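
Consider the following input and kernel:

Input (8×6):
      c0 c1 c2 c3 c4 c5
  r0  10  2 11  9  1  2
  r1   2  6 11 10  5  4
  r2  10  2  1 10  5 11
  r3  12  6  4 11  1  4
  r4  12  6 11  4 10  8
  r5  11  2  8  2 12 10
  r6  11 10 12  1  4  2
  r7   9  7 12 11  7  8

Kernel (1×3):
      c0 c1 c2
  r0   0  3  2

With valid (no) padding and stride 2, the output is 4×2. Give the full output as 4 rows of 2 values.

28 29
8 40
40 32
54 11

Output[0,0]: The receptive field on the input at this output position is [10 2 11]. Elementwise product with the kernel and sum: 2·3 + 11·2.
Output[0,1]: The receptive field on the input at this output position is [11 9 1]. Elementwise product with the kernel and sum: 9·3 + 1·2.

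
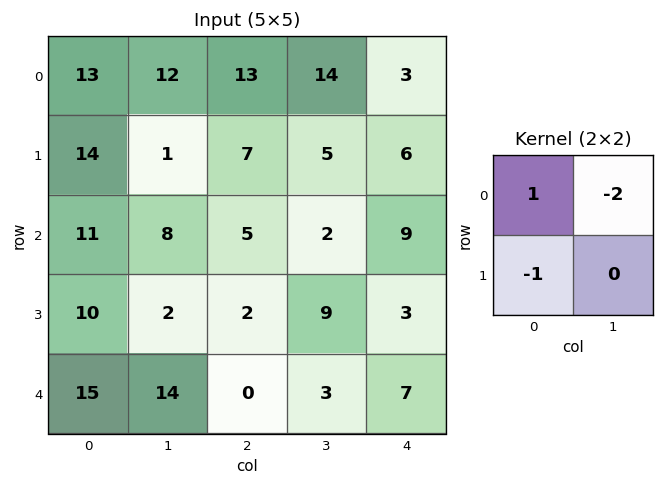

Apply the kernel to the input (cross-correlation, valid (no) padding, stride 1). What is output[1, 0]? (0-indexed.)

1

The receptive field on the input at this output position is [14 1 / 11 8]. Elementwise product with the kernel and sum: 14·1 + 1·-2 + 11·-1.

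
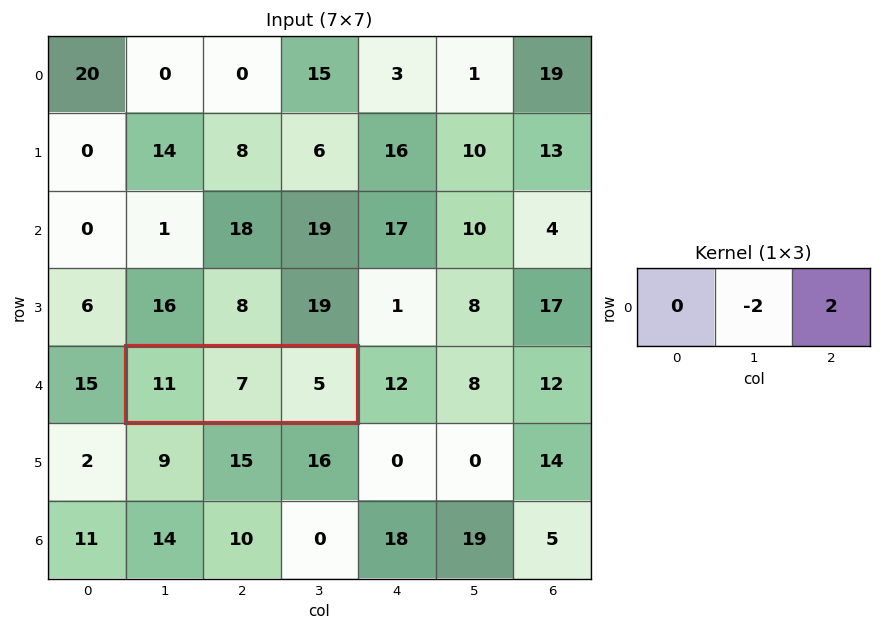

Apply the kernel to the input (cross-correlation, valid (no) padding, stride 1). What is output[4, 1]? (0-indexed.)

The receptive field on the input at this output position is [11 7 5]. Elementwise product with the kernel and sum: 7·-2 + 5·2.

-4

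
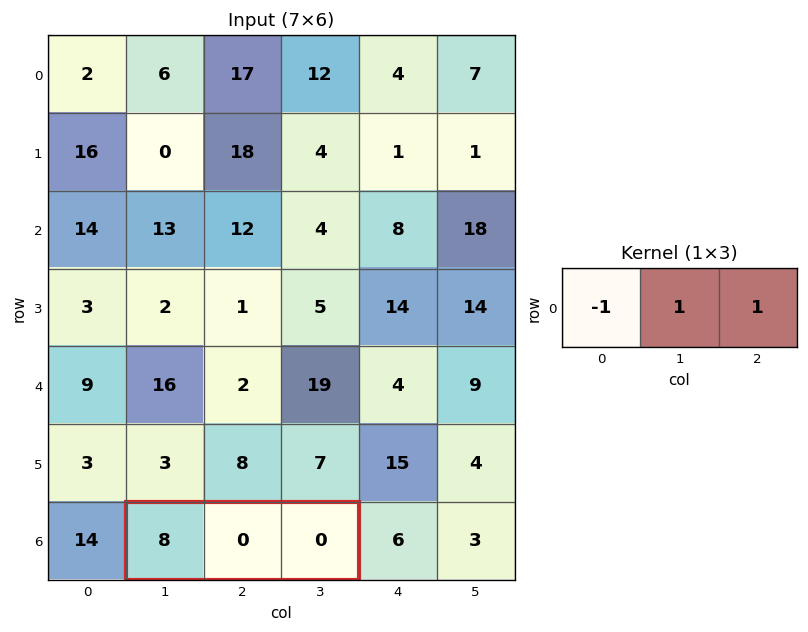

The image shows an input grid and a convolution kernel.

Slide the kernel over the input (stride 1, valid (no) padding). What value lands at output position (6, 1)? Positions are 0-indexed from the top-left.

-8

The receptive field on the input at this output position is [8 0 0]. Elementwise product with the kernel and sum: 8·-1 + 0·1 + 0·1.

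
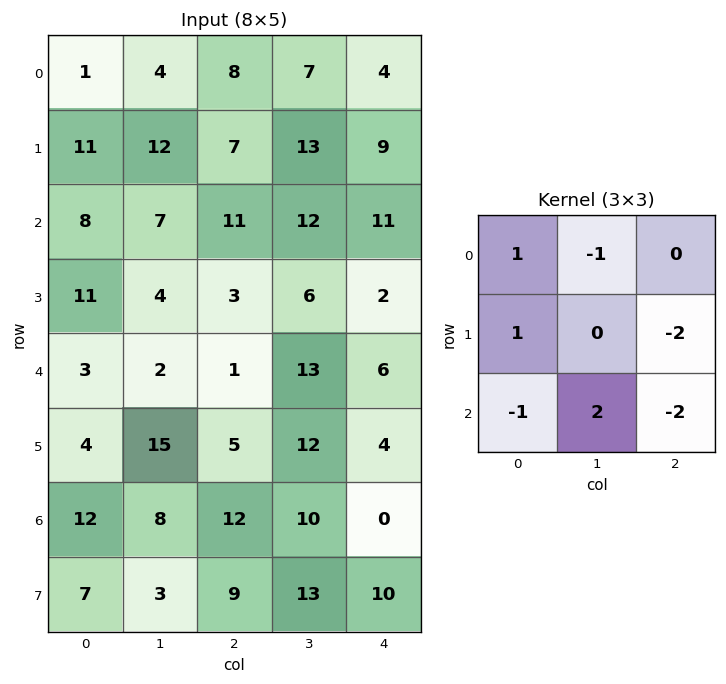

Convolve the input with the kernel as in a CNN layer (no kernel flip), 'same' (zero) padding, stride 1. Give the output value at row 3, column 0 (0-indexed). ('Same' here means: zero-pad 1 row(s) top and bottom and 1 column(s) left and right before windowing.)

The receptive field on the zero-padded input at this output position is [0 8 7 / 0 11 4 / 0 3 2]. Elementwise product with the kernel and sum: 0·1 + 8·-1 + 0·1 + 4·-2 + 0·-1 + 3·2 + 2·-2.

-14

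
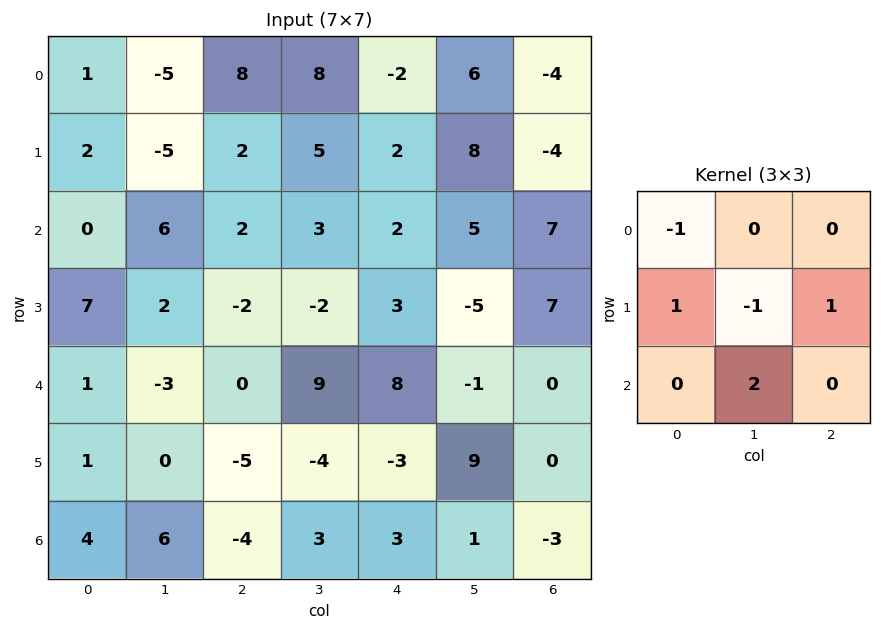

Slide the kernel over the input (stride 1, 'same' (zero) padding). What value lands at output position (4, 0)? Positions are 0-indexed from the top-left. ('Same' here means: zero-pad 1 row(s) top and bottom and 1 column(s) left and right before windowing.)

-2

The receptive field on the zero-padded input at this output position is [0 7 2 / 0 1 -3 / 0 1 0]. Elementwise product with the kernel and sum: 0·-1 + 0·1 + 1·-1 + -3·1 + 1·2.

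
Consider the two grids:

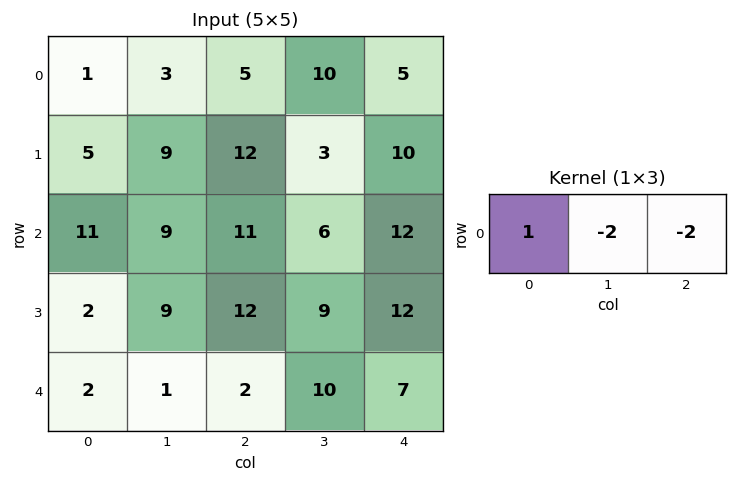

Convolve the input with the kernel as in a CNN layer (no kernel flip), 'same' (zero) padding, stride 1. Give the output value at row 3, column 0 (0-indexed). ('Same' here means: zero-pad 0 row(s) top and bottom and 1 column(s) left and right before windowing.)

The receptive field on the zero-padded input at this output position is [0 2 9]. Elementwise product with the kernel and sum: 0·1 + 2·-2 + 9·-2.

-22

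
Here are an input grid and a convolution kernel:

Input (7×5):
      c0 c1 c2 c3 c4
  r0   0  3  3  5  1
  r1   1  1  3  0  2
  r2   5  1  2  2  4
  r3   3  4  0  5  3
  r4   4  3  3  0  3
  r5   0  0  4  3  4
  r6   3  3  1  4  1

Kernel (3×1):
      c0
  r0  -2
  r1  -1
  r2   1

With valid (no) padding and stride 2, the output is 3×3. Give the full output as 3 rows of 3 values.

Output[0,0]: The receptive field on the input at this output position is [0 / 1 / 5]. Elementwise product with the kernel and sum: 0·-2 + 1·-1 + 5·1.

4 -7 0
-9 -1 -8
-5 -9 -9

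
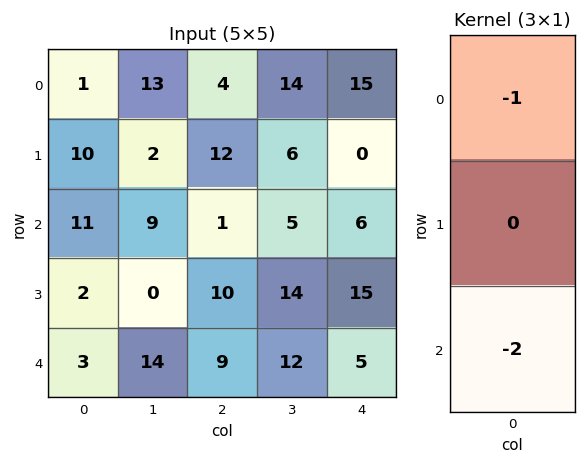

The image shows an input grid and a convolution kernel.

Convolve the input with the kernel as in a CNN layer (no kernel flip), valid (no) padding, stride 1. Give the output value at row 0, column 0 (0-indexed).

The receptive field on the input at this output position is [1 / 10 / 11]. Elementwise product with the kernel and sum: 1·-1 + 11·-2.

-23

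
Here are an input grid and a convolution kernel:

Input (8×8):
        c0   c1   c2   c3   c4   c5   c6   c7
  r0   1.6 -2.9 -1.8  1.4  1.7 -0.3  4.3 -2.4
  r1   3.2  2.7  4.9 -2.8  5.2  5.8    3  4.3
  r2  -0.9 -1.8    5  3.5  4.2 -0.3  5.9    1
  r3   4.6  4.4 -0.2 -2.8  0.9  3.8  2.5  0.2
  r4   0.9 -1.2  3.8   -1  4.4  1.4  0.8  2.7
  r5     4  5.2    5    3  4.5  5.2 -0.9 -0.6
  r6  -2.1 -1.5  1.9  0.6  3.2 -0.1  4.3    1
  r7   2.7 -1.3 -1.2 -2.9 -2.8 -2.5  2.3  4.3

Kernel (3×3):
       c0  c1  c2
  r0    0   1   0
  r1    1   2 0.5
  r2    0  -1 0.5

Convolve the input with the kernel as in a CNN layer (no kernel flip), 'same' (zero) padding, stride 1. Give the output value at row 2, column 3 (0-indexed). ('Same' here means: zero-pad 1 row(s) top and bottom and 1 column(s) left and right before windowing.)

14.55

The receptive field on the zero-padded input at this output position is [4.9 -2.8 5.2 / 5 3.5 4.2 / -0.2 -2.8 0.9]. Elementwise product with the kernel and sum: -2.8·1 + 5·1 + 3.5·2 + 4.2·0.5 + -2.8·-1 + 0.9·0.5.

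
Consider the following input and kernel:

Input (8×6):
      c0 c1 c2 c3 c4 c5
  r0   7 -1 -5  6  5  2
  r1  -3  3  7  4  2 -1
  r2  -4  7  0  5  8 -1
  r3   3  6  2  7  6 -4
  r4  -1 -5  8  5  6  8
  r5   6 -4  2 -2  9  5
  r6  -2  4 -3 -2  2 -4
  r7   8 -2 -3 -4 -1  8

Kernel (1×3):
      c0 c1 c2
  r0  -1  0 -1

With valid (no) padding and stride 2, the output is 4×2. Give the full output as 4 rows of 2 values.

Output[0,0]: The receptive field on the input at this output position is [7 -1 -5]. Elementwise product with the kernel and sum: 7·-1 + -5·-1.
Output[0,1]: The receptive field on the input at this output position is [-5 6 5]. Elementwise product with the kernel and sum: -5·-1 + 5·-1.

-2 0
4 -8
-7 -14
5 1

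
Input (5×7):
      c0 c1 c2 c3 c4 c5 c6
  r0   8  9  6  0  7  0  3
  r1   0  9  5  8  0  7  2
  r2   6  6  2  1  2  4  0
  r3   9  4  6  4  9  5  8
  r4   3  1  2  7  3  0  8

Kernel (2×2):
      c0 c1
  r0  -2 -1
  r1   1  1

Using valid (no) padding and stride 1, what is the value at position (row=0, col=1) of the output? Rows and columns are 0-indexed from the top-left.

-10

The receptive field on the input at this output position is [9 6 / 9 5]. Elementwise product with the kernel and sum: 9·-2 + 6·-1 + 9·1 + 5·1.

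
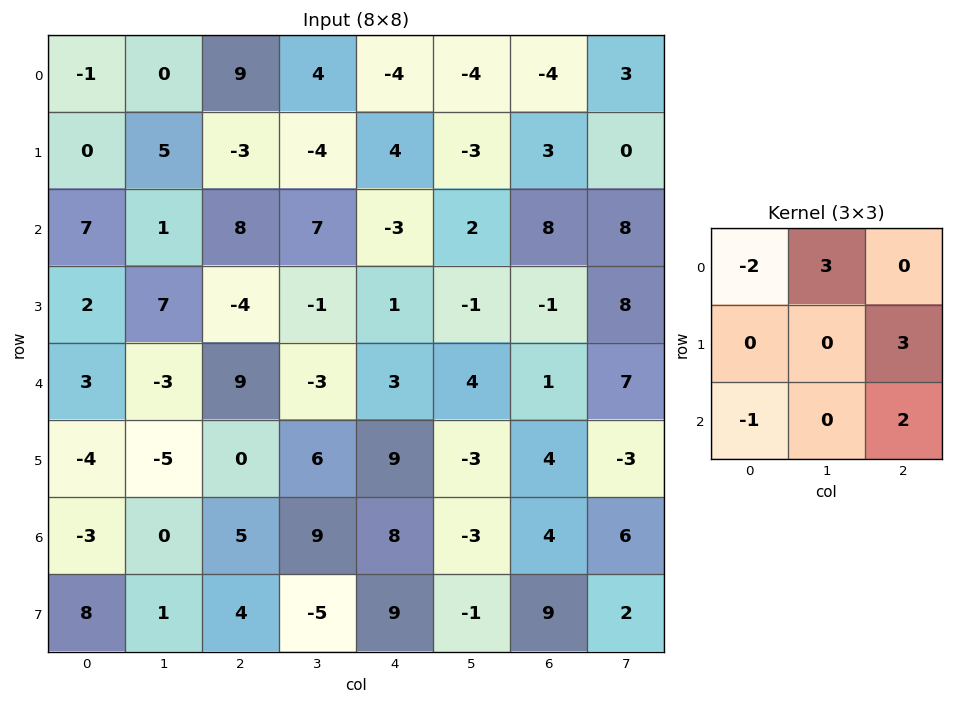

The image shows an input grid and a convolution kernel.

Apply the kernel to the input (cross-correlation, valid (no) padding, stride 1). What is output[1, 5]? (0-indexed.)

56

The receptive field on the input at this output position is [-3 3 0 / 2 8 8 / -1 -1 8]. Elementwise product with the kernel and sum: -3·-2 + 3·3 + 8·3 + -1·-1 + 8·2.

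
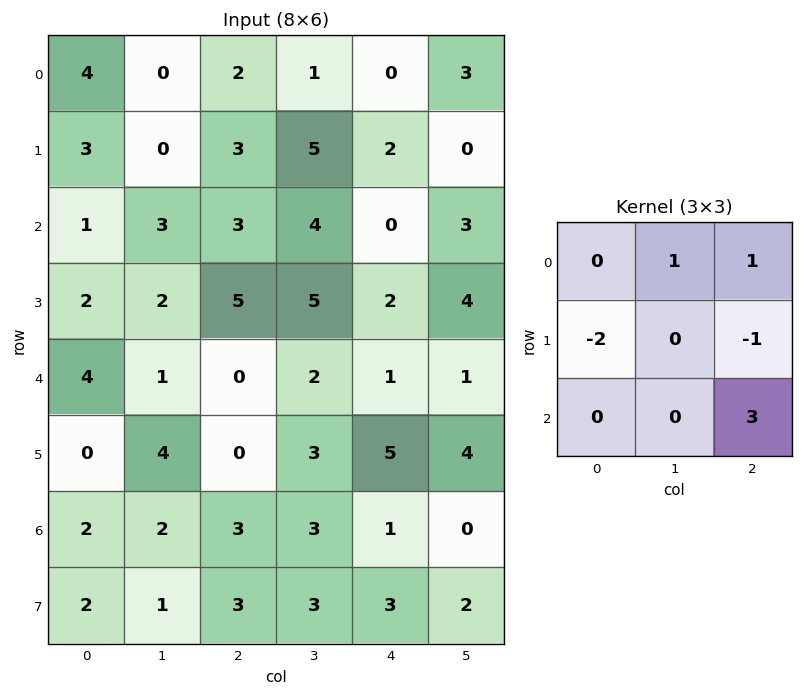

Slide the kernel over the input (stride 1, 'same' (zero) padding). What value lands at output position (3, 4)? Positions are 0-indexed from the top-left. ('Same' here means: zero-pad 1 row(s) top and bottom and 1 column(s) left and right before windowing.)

-8

The receptive field on the zero-padded input at this output position is [4 0 3 / 5 2 4 / 2 1 1]. Elementwise product with the kernel and sum: 0·1 + 3·1 + 5·-2 + 4·-1 + 1·3.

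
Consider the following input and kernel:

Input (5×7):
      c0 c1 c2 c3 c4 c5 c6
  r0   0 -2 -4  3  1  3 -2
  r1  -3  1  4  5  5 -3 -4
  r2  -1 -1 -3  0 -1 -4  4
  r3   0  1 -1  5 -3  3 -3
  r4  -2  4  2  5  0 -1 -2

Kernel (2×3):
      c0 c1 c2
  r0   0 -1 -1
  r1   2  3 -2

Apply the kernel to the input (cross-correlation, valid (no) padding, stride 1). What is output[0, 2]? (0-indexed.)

9

The receptive field on the input at this output position is [-4 3 1 / 4 5 5]. Elementwise product with the kernel and sum: 3·-1 + 1·-1 + 4·2 + 5·3 + 5·-2.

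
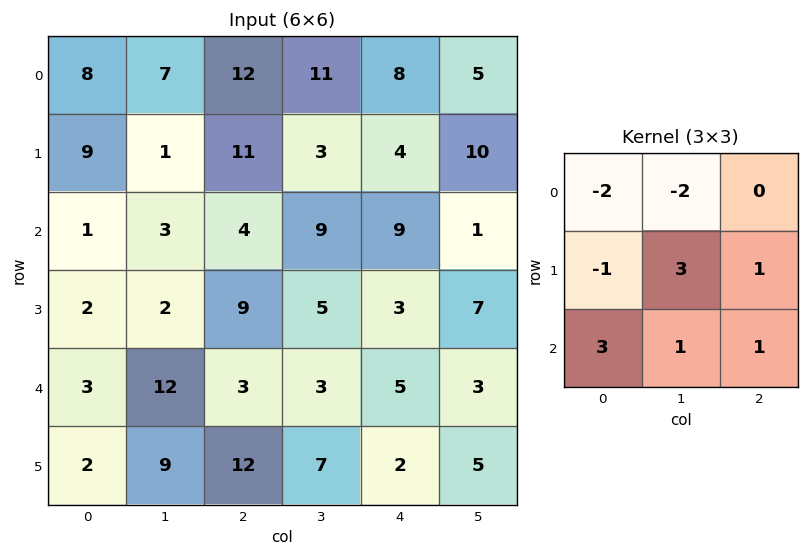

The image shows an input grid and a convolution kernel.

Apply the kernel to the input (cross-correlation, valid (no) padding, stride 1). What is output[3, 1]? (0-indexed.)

24

The receptive field on the input at this output position is [2 9 5 / 12 3 3 / 9 12 7]. Elementwise product with the kernel and sum: 2·-2 + 9·-2 + 12·-1 + 3·3 + 3·1 + 9·3 + 12·1 + 7·1.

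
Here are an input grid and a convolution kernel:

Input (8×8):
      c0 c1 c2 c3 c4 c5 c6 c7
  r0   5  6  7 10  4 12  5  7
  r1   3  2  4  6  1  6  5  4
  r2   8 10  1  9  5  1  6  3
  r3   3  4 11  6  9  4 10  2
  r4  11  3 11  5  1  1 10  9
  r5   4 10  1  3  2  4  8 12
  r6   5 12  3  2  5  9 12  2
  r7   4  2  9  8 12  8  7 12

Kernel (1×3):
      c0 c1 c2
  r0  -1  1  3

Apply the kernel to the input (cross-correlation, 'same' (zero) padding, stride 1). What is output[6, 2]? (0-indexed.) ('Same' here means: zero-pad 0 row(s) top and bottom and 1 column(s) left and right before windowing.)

-3

The receptive field on the zero-padded input at this output position is [12 3 2]. Elementwise product with the kernel and sum: 12·-1 + 3·1 + 2·3.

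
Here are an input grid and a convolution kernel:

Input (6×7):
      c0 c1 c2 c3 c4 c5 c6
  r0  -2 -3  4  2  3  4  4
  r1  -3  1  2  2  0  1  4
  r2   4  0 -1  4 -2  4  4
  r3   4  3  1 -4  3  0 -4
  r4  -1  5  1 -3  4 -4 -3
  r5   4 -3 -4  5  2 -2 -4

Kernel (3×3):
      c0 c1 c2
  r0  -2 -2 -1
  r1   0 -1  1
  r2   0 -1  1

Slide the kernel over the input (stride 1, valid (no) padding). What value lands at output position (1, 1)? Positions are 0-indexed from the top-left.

The receptive field on the input at this output position is [1 2 2 / 0 -1 4 / 3 1 -4]. Elementwise product with the kernel and sum: 1·-2 + 2·-2 + 2·-1 + -1·-1 + 4·1 + 1·-1 + -4·1.

-8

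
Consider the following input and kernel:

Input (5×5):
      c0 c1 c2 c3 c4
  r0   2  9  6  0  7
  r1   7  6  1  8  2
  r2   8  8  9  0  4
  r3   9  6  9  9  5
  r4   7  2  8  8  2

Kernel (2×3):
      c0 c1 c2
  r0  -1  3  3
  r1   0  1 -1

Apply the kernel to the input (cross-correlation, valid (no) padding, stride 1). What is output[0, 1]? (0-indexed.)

The receptive field on the input at this output position is [9 6 0 / 6 1 8]. Elementwise product with the kernel and sum: 9·-1 + 6·3 + 0·3 + 1·1 + 8·-1.

2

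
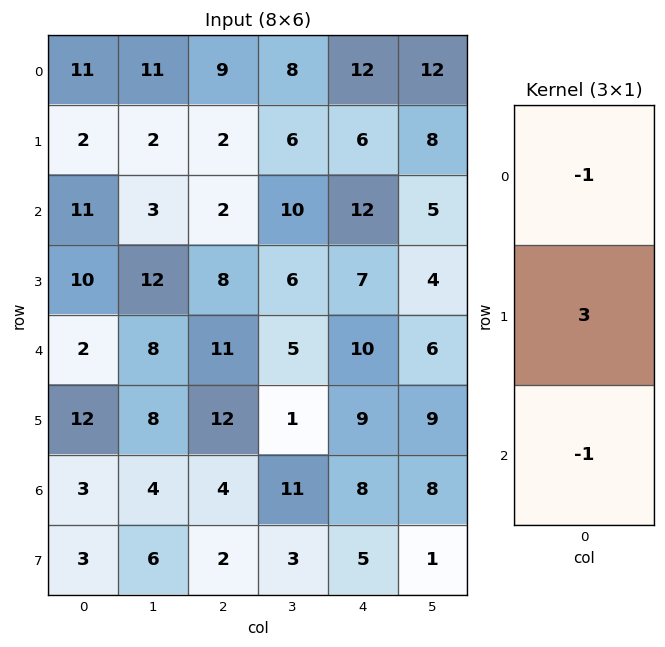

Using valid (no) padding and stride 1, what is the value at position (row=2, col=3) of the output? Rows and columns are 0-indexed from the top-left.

3

The receptive field on the input at this output position is [10 / 6 / 5]. Elementwise product with the kernel and sum: 10·-1 + 6·3 + 5·-1.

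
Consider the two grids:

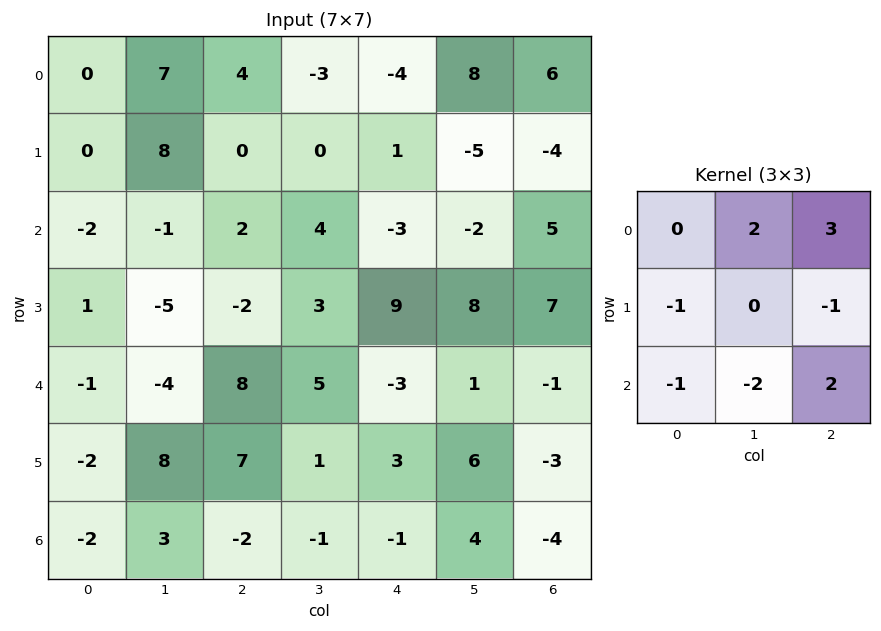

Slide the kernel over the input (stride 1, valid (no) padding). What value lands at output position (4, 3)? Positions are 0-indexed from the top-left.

1

The receptive field on the input at this output position is [5 -3 1 / 1 3 6 / -1 -1 4]. Elementwise product with the kernel and sum: -3·2 + 1·3 + 1·-1 + 6·-1 + -1·-1 + -1·-2 + 4·2.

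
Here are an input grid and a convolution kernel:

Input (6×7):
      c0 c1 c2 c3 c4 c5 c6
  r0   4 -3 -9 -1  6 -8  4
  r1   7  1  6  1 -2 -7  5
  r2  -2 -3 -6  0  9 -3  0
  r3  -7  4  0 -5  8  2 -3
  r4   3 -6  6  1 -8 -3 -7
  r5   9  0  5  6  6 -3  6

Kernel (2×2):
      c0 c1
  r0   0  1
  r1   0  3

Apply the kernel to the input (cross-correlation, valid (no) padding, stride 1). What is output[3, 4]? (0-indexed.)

-7

The receptive field on the input at this output position is [8 2 / -8 -3]. Elementwise product with the kernel and sum: 2·1 + -3·3.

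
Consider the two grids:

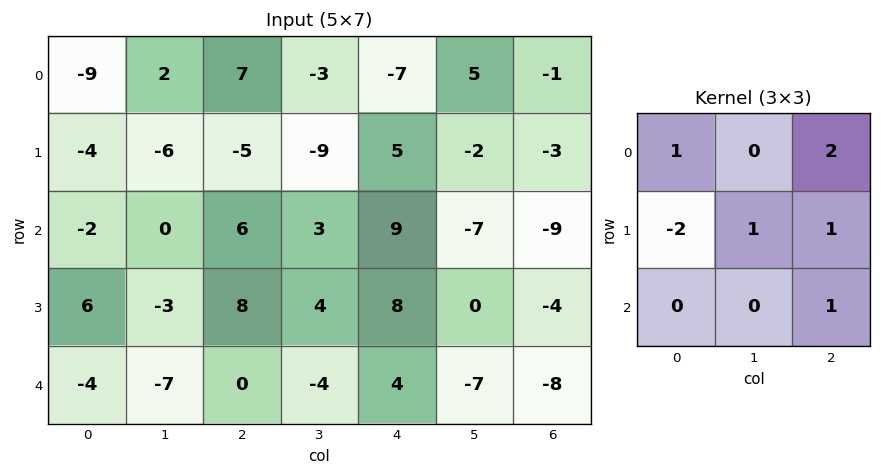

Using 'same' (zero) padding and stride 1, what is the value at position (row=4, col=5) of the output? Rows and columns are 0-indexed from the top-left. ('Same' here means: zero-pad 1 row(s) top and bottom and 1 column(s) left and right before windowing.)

-23

The receptive field on the zero-padded input at this output position is [8 0 -4 / 4 -7 -8 / 0 0 0]. Elementwise product with the kernel and sum: 8·1 + -4·2 + 4·-2 + -7·1 + -8·1 + 0·1.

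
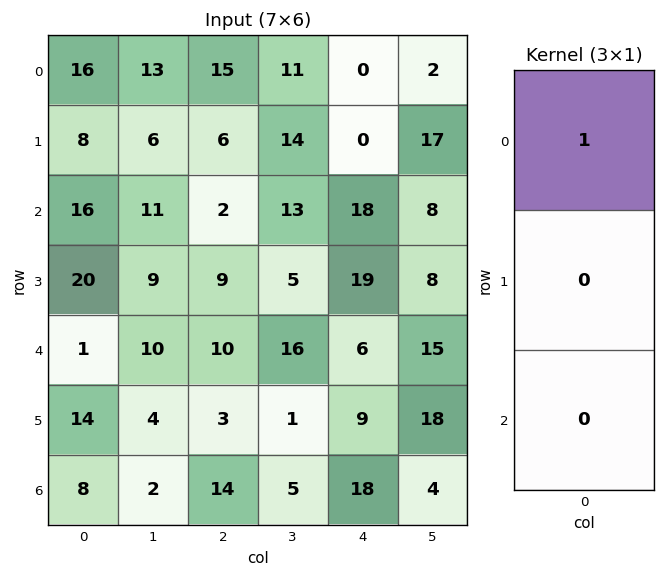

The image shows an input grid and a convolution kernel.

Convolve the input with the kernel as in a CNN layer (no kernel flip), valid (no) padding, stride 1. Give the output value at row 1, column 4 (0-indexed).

0

The receptive field on the input at this output position is [0 / 18 / 19]. Elementwise product with the kernel and sum: 0·1.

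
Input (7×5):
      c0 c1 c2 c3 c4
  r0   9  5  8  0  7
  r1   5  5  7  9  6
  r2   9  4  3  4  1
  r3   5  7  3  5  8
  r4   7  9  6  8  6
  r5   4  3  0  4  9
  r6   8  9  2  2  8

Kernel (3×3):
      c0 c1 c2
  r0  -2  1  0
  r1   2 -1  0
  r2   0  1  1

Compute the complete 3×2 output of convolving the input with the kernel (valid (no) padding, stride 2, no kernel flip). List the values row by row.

-1 -6
4 13
11 2

Output[0,0]: The receptive field on the input at this output position is [9 5 8 / 5 5 7 / 9 4 3]. Elementwise product with the kernel and sum: 9·-2 + 5·1 + 5·2 + 5·-1 + 4·1 + 3·1.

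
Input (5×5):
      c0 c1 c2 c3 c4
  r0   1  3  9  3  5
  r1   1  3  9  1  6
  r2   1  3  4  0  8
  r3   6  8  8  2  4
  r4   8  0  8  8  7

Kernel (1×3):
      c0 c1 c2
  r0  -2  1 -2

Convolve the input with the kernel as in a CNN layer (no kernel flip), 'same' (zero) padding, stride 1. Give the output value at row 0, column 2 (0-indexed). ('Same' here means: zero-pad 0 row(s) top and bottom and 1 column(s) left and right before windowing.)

-3

The receptive field on the zero-padded input at this output position is [3 9 3]. Elementwise product with the kernel and sum: 3·-2 + 9·1 + 3·-2.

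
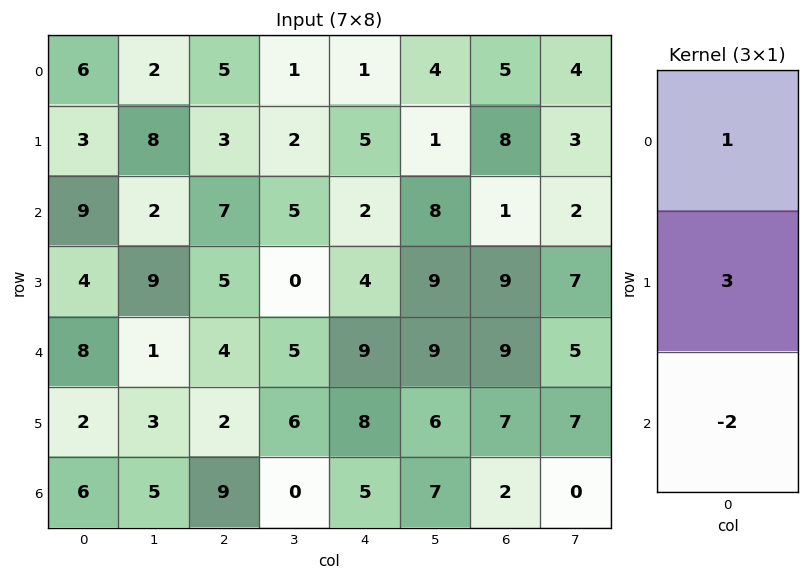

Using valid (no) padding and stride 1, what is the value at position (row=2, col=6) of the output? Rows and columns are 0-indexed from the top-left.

The receptive field on the input at this output position is [1 / 9 / 9]. Elementwise product with the kernel and sum: 1·1 + 9·3 + 9·-2.

10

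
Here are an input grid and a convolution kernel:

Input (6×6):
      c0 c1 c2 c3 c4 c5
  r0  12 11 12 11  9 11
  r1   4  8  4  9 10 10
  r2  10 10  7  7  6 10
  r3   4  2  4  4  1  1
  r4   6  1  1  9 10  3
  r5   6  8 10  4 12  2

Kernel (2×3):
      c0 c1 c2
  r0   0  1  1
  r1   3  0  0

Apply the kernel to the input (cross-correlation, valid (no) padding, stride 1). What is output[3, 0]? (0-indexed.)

24

The receptive field on the input at this output position is [4 2 4 / 6 1 1]. Elementwise product with the kernel and sum: 2·1 + 4·1 + 6·3.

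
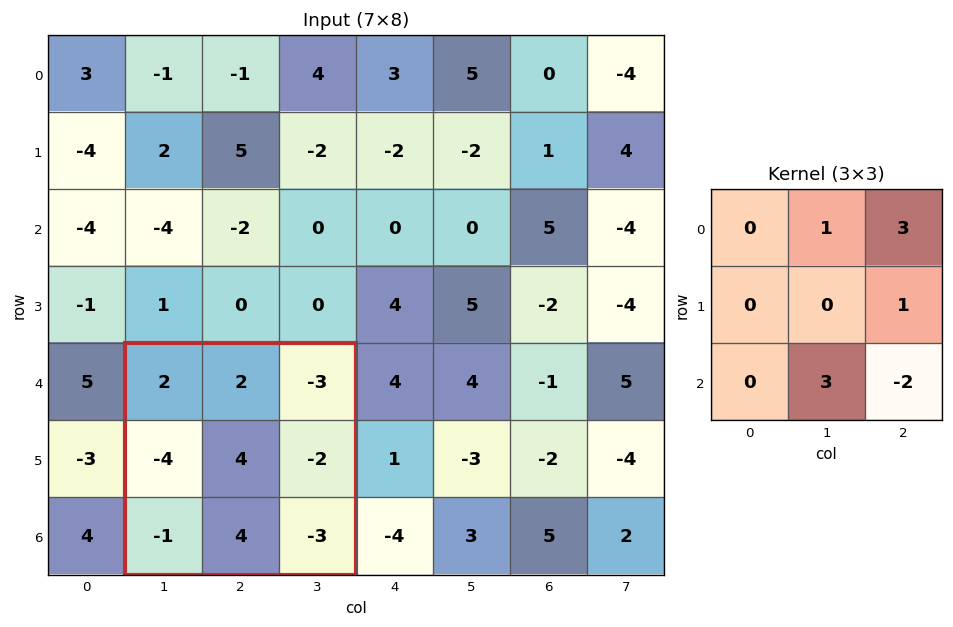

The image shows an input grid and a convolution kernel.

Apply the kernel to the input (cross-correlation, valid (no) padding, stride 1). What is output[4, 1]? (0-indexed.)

The receptive field on the input at this output position is [2 2 -3 / -4 4 -2 / -1 4 -3]. Elementwise product with the kernel and sum: 2·1 + -3·3 + -2·1 + 4·3 + -3·-2.

9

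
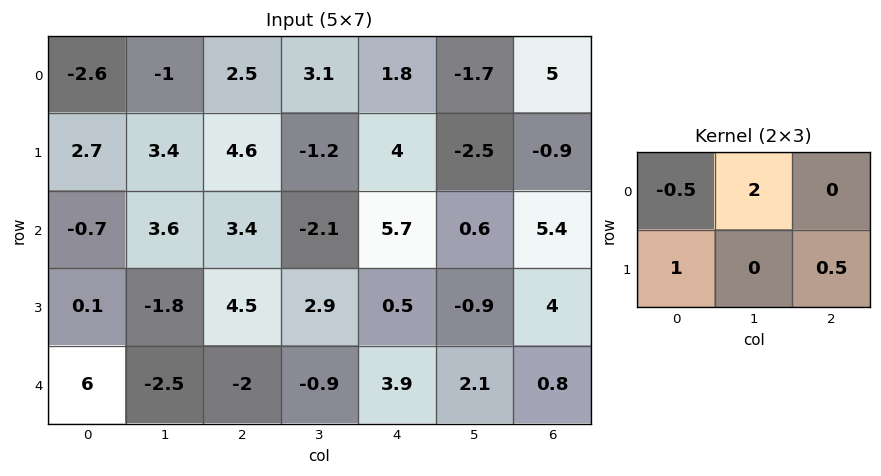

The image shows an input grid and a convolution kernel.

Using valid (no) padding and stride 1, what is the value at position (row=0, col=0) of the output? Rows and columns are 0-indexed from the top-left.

The receptive field on the input at this output position is [-2.6 -1 2.5 / 2.7 3.4 4.6]. Elementwise product with the kernel and sum: -2.6·-0.5 + -1·2 + 2.7·1 + 4.6·0.5.

4.3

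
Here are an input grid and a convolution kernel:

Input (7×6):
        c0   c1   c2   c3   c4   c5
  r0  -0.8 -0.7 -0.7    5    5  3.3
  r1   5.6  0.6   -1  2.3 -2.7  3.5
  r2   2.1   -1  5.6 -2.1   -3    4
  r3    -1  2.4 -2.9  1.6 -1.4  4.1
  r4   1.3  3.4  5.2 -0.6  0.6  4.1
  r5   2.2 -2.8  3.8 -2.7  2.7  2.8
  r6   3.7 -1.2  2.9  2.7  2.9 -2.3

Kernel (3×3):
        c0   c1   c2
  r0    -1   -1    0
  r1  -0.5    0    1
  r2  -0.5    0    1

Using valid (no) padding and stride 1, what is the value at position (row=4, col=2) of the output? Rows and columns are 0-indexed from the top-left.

The receptive field on the input at this output position is [5.2 -0.6 0.6 / 3.8 -2.7 2.7 / 2.9 2.7 2.9]. Elementwise product with the kernel and sum: 5.2·-1 + -0.6·-1 + 3.8·-0.5 + 2.7·1 + 2.9·-0.5 + 2.9·1.

-2.35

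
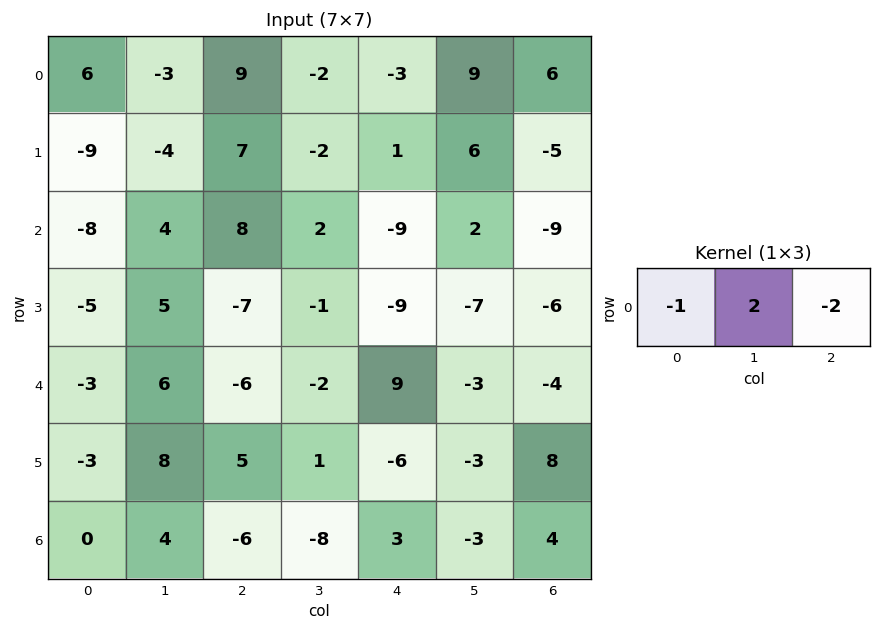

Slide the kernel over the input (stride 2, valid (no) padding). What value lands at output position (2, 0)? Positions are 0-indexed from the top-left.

27

The receptive field on the input at this output position is [-3 6 -6]. Elementwise product with the kernel and sum: -3·-1 + 6·2 + -6·-2.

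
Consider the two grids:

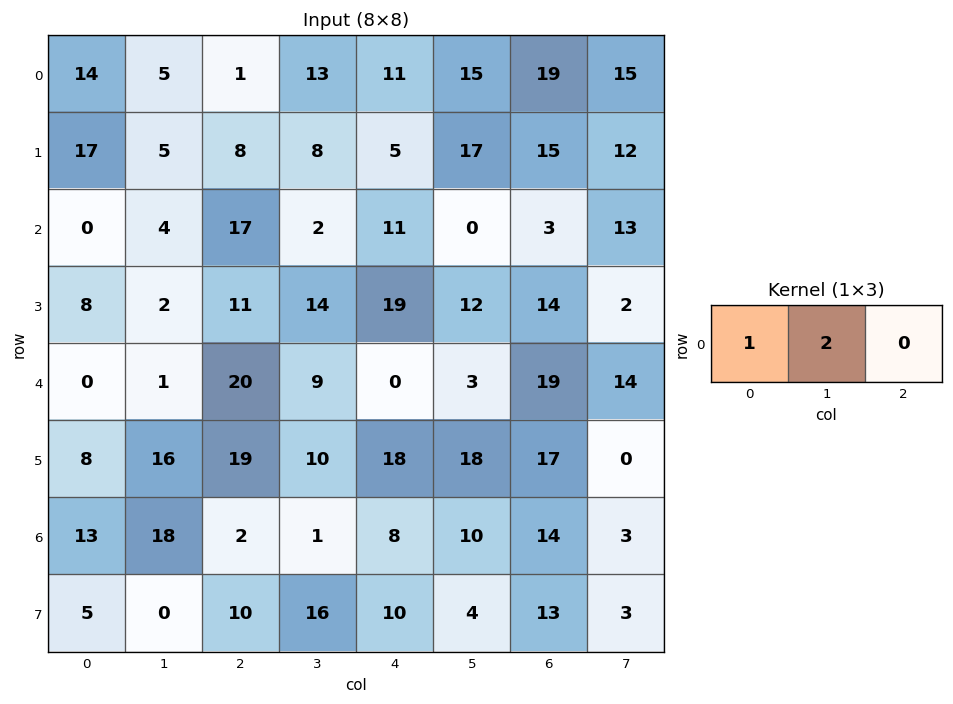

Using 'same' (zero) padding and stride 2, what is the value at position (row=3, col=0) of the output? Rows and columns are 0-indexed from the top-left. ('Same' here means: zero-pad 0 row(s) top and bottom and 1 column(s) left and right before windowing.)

26

The receptive field on the zero-padded input at this output position is [0 13 18]. Elementwise product with the kernel and sum: 0·1 + 13·2.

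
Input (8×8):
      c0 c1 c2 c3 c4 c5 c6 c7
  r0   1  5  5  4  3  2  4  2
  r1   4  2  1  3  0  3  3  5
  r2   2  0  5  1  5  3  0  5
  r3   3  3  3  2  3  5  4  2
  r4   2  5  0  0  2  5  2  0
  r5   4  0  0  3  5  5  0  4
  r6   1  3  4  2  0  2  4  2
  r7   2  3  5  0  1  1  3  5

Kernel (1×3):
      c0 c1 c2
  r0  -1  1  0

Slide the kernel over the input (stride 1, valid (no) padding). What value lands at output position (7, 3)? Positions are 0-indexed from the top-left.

1

The receptive field on the input at this output position is [0 1 1]. Elementwise product with the kernel and sum: 0·-1 + 1·1.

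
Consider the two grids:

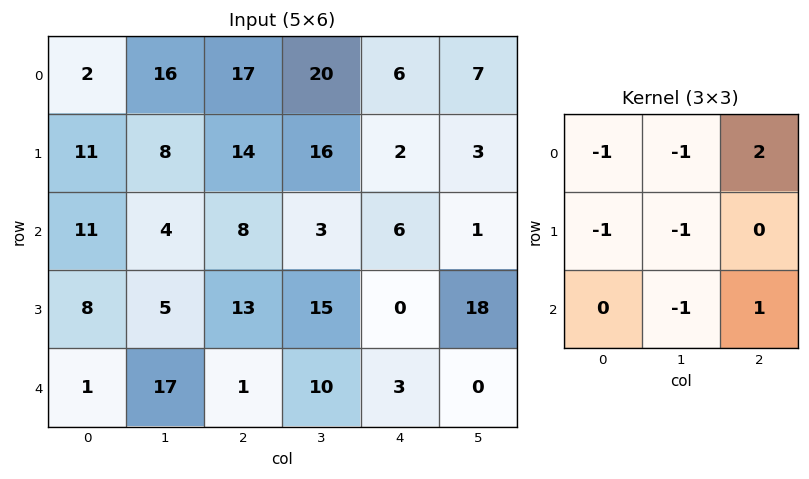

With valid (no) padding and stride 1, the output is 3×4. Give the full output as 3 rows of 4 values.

1 -20 -52 -35
2 0 -52 -3
-28 -15 -34 -25

Output[0,0]: The receptive field on the input at this output position is [2 16 17 / 11 8 14 / 11 4 8]. Elementwise product with the kernel and sum: 2·-1 + 16·-1 + 17·2 + 11·-1 + 8·-1 + 4·-1 + 8·1.
Output[0,1]: The receptive field on the input at this output position is [16 17 20 / 8 14 16 / 4 8 3]. Elementwise product with the kernel and sum: 16·-1 + 17·-1 + 20·2 + 8·-1 + 14·-1 + 8·-1 + 3·1.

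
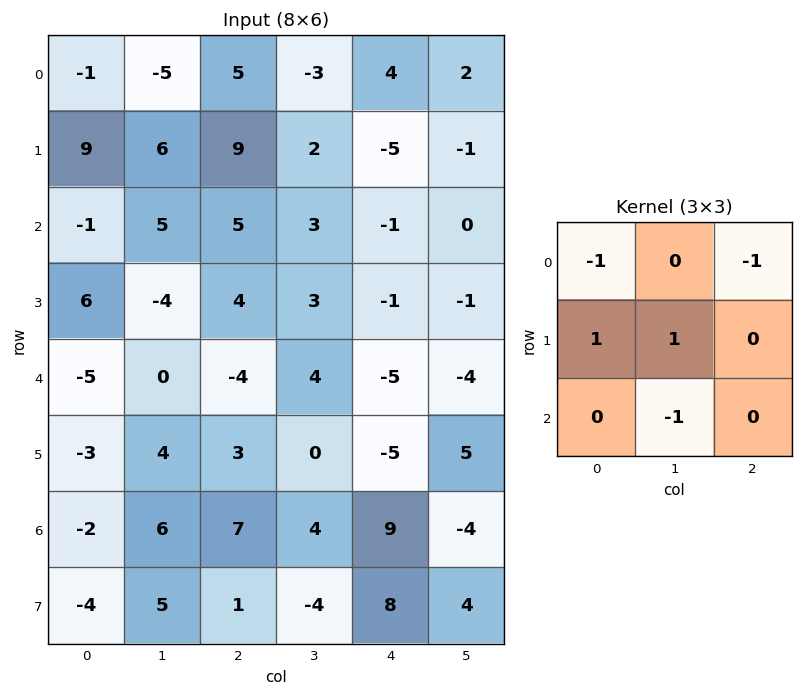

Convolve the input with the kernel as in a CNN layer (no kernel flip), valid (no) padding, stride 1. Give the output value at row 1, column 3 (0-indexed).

2

The receptive field on the input at this output position is [2 -5 -1 / 3 -1 0 / 3 -1 -1]. Elementwise product with the kernel and sum: 2·-1 + -1·-1 + 3·1 + -1·1 + -1·-1.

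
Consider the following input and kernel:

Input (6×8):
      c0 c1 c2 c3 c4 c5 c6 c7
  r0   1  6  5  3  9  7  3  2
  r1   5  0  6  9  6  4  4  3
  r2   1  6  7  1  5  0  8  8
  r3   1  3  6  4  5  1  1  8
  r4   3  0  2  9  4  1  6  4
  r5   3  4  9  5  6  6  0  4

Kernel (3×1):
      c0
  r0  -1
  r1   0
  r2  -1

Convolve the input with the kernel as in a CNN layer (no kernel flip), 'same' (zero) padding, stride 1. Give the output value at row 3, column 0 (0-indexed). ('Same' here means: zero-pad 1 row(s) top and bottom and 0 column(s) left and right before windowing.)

The receptive field on the zero-padded input at this output position is [1 / 1 / 3]. Elementwise product with the kernel and sum: 1·-1 + 3·-1.

-4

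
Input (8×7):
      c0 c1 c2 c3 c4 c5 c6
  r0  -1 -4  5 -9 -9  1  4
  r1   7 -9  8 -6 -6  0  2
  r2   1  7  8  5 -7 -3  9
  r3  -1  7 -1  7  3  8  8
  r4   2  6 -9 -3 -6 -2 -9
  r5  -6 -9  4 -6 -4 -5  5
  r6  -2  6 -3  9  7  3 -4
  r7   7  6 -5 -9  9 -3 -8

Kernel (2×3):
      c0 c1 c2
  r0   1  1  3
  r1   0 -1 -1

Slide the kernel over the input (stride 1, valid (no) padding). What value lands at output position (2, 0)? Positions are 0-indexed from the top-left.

26

The receptive field on the input at this output position is [1 7 8 / -1 7 -1]. Elementwise product with the kernel and sum: 1·1 + 7·1 + 8·3 + 7·-1 + -1·-1.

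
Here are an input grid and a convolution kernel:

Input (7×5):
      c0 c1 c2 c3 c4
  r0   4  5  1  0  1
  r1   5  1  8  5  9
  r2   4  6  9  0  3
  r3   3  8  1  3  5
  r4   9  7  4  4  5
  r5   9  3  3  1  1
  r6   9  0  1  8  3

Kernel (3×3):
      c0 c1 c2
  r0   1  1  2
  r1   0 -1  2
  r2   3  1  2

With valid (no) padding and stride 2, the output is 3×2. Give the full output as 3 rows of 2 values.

62 49
64 48
56 36

Output[0,0]: The receptive field on the input at this output position is [4 5 1 / 5 1 8 / 4 6 9]. Elementwise product with the kernel and sum: 4·1 + 5·1 + 1·2 + 1·-1 + 8·2 + 4·3 + 6·1 + 9·2.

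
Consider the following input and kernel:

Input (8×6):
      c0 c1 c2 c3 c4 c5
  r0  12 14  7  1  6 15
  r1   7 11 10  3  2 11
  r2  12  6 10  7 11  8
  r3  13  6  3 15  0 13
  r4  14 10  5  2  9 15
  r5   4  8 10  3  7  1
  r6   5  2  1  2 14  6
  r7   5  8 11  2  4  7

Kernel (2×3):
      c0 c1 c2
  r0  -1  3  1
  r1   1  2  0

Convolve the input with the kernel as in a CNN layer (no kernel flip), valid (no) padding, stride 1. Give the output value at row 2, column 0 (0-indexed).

41

The receptive field on the input at this output position is [12 6 10 / 13 6 3]. Elementwise product with the kernel and sum: 12·-1 + 6·3 + 10·1 + 13·1 + 6·2.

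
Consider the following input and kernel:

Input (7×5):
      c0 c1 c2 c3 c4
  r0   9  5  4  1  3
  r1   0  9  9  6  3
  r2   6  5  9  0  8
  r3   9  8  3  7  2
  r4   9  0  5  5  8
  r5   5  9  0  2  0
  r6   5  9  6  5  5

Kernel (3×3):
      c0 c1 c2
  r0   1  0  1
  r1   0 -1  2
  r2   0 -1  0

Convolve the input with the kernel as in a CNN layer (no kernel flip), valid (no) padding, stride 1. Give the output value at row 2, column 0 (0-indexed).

13

The receptive field on the input at this output position is [6 5 9 / 9 8 3 / 9 0 5]. Elementwise product with the kernel and sum: 6·1 + 9·1 + 8·-1 + 3·2 + 0·-1.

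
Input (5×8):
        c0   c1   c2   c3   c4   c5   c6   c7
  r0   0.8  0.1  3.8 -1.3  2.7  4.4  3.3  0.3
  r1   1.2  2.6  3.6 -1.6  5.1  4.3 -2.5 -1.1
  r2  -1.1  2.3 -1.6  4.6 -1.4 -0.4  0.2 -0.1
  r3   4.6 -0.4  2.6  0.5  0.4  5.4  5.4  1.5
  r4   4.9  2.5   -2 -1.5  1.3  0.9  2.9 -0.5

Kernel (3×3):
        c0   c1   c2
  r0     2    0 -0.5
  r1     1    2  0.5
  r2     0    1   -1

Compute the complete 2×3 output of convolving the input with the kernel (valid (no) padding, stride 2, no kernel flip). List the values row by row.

Output[0,0]: The receptive field on the input at this output position is [0.8 0.1 3.8 / 1.2 2.6 3.6 / -1.1 2.3 -1.6]. Elementwise product with the kernel and sum: 0.8·2 + 3.8·-0.5 + 1.2·1 + 2.6·2 + 3.6·0.5 + 2.3·1 + -1.6·-1.
Output[0,1]: The receptive field on the input at this output position is [3.8 -1.3 2.7 / 3.6 -1.6 5.1 / -1.6 4.6 -1.4]. Elementwise product with the kernel and sum: 3.8·2 + 2.7·-0.5 + 3.6·1 + -1.6·2 + 5.1·0.5 + 4.6·1 + -1.4·-1.

11.8 15.2 15.6
8.2 -1.5 9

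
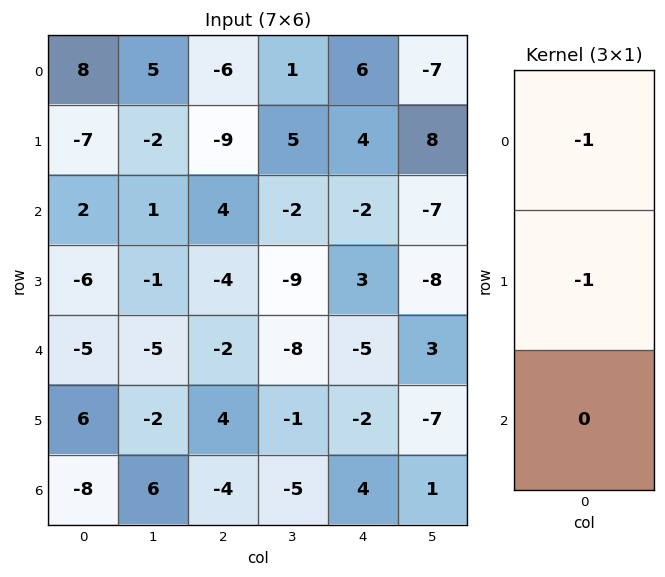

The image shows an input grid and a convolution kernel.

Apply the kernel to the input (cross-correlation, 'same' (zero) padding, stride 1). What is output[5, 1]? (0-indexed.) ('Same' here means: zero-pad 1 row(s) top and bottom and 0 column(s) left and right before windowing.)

7

The receptive field on the zero-padded input at this output position is [-5 / -2 / 6]. Elementwise product with the kernel and sum: -5·-1 + -2·-1.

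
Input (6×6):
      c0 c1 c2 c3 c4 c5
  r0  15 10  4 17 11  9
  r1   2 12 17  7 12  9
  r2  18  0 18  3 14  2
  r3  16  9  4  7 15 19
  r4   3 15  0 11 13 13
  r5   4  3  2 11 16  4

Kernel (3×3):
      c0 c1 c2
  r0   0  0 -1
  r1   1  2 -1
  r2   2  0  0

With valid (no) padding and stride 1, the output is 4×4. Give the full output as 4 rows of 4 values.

Output[0,0]: The receptive field on the input at this output position is [15 10 4 / 2 12 17 / 18 0 18]. Elementwise product with the kernel and sum: 4·-1 + 2·1 + 12·2 + 17·-1 + 18·2.
Output[0,1]: The receptive field on the input at this output position is [10 4 17 / 12 17 7 / 0 18 3]. Elementwise product with the kernel and sum: 17·-1 + 12·1 + 17·2 + 7·-1 + 0·2.

41 22 44 19
15 44 6 34
18 37 -11 38
37 3 -2 27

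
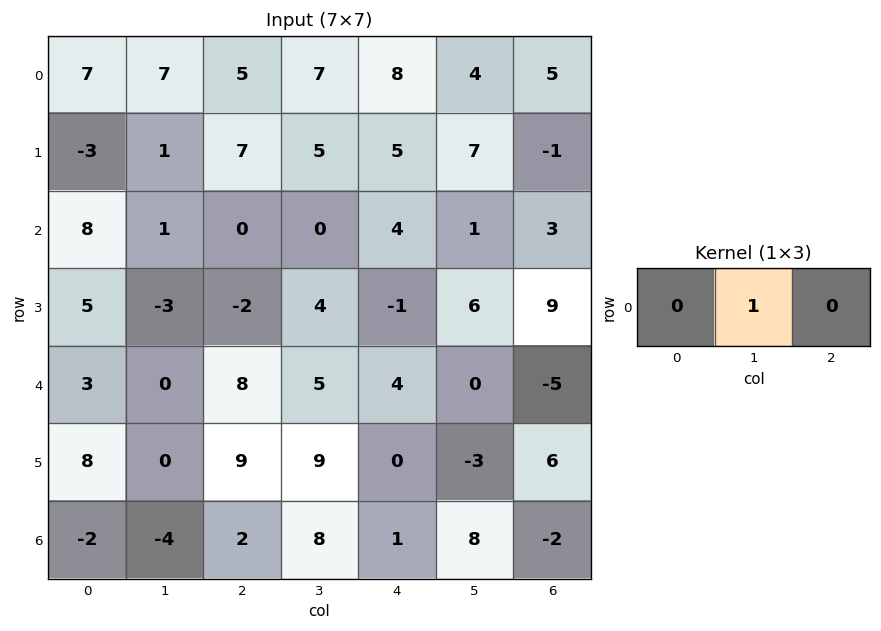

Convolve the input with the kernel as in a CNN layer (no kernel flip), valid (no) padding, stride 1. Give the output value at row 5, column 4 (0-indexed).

-3

The receptive field on the input at this output position is [0 -3 6]. Elementwise product with the kernel and sum: -3·1.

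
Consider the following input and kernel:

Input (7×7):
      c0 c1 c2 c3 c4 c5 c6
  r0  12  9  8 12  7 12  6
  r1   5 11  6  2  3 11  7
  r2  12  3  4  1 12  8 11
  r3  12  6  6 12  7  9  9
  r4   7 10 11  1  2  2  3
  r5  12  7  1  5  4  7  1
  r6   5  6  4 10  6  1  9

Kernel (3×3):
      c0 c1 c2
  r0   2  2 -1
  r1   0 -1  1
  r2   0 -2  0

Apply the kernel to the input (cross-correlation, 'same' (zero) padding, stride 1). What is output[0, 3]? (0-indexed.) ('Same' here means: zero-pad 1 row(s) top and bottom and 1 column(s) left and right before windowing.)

The receptive field on the zero-padded input at this output position is [0 0 0 / 8 12 7 / 6 2 3]. Elementwise product with the kernel and sum: 0·2 + 0·2 + 0·-1 + 12·-1 + 7·1 + 2·-2.

-9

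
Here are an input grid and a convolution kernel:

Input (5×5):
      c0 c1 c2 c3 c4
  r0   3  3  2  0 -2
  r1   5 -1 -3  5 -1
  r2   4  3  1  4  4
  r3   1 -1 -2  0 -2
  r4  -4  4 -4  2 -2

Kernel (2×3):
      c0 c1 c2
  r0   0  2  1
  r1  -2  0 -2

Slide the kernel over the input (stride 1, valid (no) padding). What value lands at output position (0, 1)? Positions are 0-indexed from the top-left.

-4

The receptive field on the input at this output position is [3 2 0 / -1 -3 5]. Elementwise product with the kernel and sum: 2·2 + 0·1 + -1·-2 + 5·-2.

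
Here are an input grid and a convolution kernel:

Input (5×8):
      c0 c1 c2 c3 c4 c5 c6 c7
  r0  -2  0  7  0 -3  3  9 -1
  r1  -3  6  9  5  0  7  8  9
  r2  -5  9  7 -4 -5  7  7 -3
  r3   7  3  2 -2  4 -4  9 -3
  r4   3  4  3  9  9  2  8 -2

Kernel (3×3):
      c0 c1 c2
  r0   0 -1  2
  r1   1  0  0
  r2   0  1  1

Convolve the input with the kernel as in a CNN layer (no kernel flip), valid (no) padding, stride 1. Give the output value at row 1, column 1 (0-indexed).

10

The receptive field on the input at this output position is [6 9 5 / 9 7 -4 / 3 2 -2]. Elementwise product with the kernel and sum: 9·-1 + 5·2 + 9·1 + 2·1 + -2·1.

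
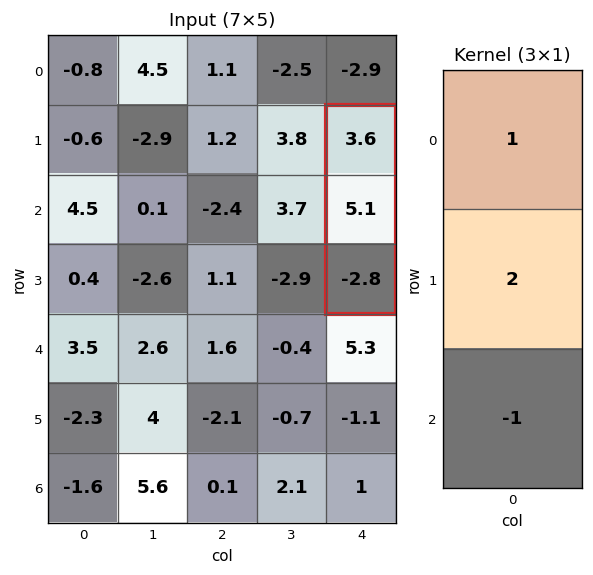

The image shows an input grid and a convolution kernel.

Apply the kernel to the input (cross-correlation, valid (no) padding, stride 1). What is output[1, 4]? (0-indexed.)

The receptive field on the input at this output position is [3.6 / 5.1 / -2.8]. Elementwise product with the kernel and sum: 3.6·1 + 5.1·2 + -2.8·-1.

16.6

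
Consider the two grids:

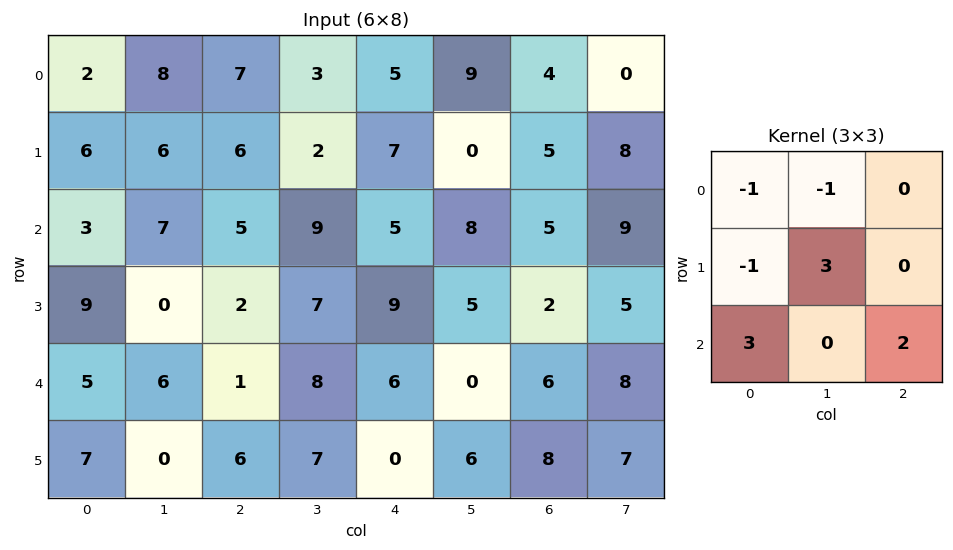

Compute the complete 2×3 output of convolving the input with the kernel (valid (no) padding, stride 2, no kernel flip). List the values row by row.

21 15 4
-2 20 23

Output[0,0]: The receptive field on the input at this output position is [2 8 7 / 6 6 6 / 3 7 5]. Elementwise product with the kernel and sum: 2·-1 + 8·-1 + 6·-1 + 6·3 + 3·3 + 5·2.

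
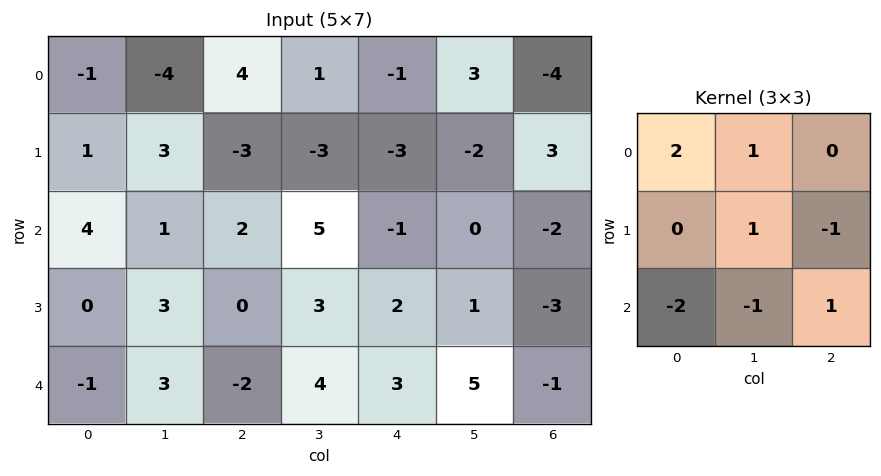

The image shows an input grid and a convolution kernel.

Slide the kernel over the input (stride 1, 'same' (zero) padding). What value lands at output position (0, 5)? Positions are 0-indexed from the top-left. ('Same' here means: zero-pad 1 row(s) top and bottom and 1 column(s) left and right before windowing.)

The receptive field on the zero-padded input at this output position is [0 0 0 / -1 3 -4 / -3 -2 3]. Elementwise product with the kernel and sum: 0·2 + 0·1 + 3·1 + -4·-1 + -3·-2 + -2·-1 + 3·1.

18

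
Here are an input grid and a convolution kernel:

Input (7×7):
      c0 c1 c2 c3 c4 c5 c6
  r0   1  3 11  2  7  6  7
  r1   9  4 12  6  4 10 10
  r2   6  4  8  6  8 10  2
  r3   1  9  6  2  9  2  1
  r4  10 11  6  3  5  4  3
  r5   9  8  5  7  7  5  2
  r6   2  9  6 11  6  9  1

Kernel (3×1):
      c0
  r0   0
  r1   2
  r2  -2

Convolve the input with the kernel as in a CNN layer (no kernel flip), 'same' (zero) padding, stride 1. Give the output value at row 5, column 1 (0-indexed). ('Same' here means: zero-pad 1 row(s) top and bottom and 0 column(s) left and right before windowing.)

-2

The receptive field on the zero-padded input at this output position is [11 / 8 / 9]. Elementwise product with the kernel and sum: 8·2 + 9·-2.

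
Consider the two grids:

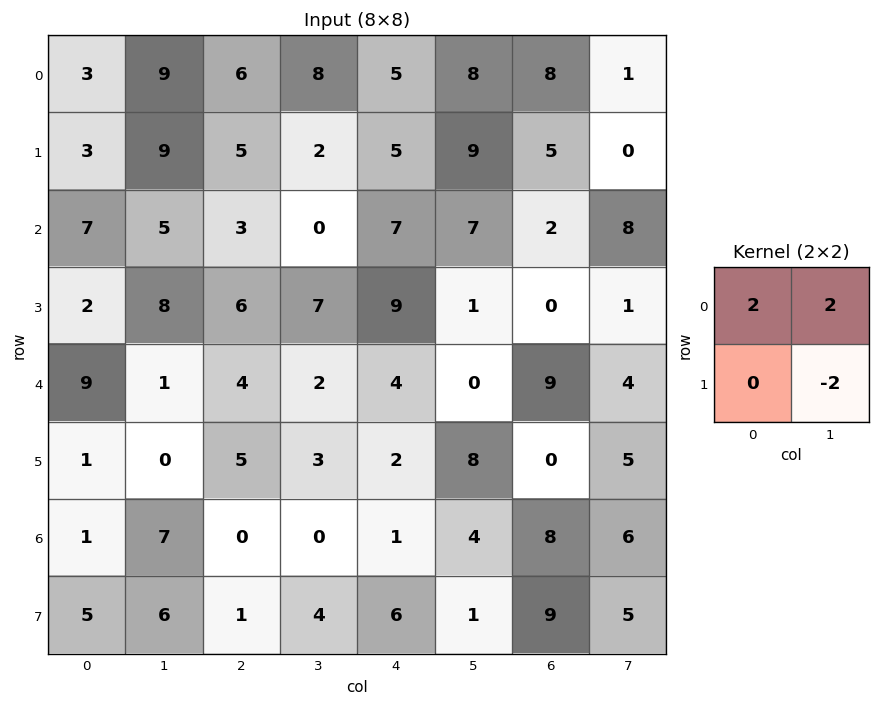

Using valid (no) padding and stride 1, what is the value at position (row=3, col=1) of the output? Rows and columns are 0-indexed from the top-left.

The receptive field on the input at this output position is [8 6 / 1 4]. Elementwise product with the kernel and sum: 8·2 + 6·2 + 4·-2.

20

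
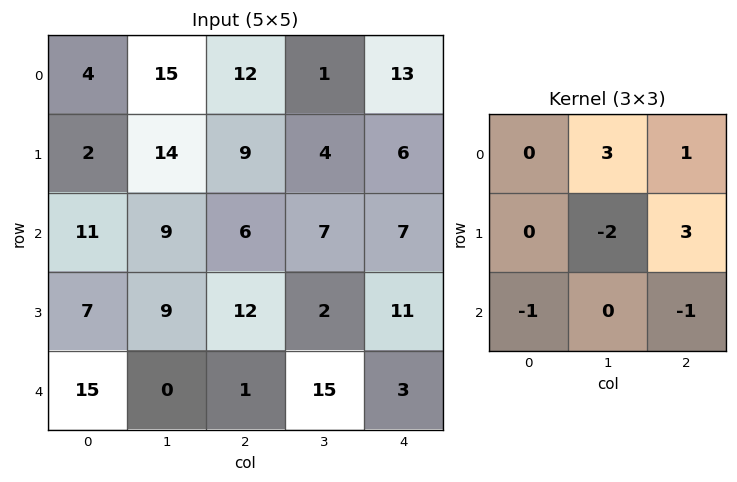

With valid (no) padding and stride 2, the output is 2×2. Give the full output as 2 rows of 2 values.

Output[0,0]: The receptive field on the input at this output position is [4 15 12 / 2 14 9 / 11 9 6]. Elementwise product with the kernel and sum: 15·3 + 12·1 + 14·-2 + 9·3 + 11·-1 + 6·-1.
Output[0,1]: The receptive field on the input at this output position is [12 1 13 / 9 4 6 / 6 7 7]. Elementwise product with the kernel and sum: 1·3 + 13·1 + 4·-2 + 6·3 + 6·-1 + 7·-1.

39 13
35 53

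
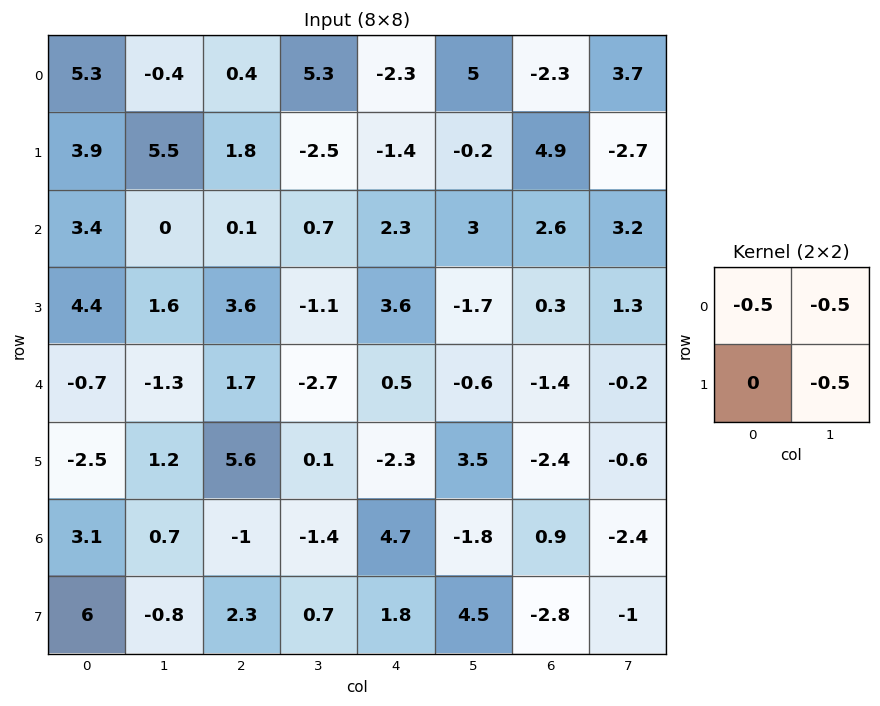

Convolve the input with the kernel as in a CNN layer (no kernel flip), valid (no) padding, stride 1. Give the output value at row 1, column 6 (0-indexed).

The receptive field on the input at this output position is [4.9 -2.7 / 2.6 3.2]. Elementwise product with the kernel and sum: 4.9·-0.5 + -2.7·-0.5 + 3.2·-0.5.

-2.7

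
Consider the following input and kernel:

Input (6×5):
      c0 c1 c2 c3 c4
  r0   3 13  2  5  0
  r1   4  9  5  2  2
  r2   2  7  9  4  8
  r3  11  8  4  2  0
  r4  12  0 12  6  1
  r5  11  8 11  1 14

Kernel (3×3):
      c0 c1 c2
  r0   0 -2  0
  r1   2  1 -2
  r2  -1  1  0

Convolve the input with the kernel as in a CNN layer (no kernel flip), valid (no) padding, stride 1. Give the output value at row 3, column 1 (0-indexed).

-5

The receptive field on the input at this output position is [8 4 2 / 0 12 6 / 8 11 1]. Elementwise product with the kernel and sum: 4·-2 + 0·2 + 12·1 + 6·-2 + 8·-1 + 11·1.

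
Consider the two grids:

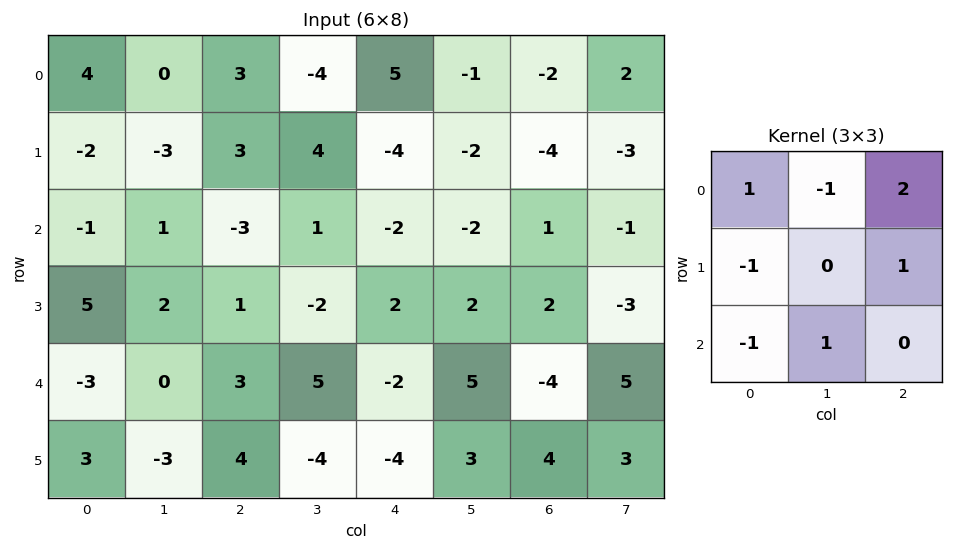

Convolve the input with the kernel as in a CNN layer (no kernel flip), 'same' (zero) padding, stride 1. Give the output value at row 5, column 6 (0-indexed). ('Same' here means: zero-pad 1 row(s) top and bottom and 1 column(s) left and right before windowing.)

The receptive field on the zero-padded input at this output position is [5 -4 5 / 3 4 3 / 0 0 0]. Elementwise product with the kernel and sum: 5·1 + -4·-1 + 5·2 + 3·-1 + 3·1 + 0·-1 + 0·1.

19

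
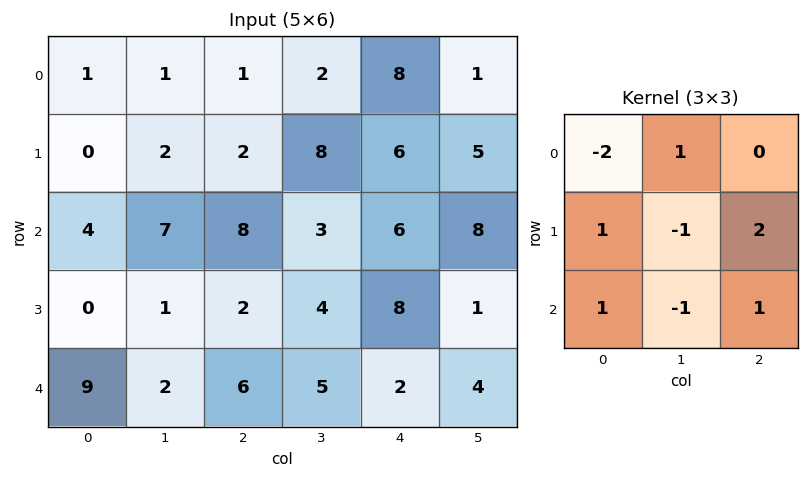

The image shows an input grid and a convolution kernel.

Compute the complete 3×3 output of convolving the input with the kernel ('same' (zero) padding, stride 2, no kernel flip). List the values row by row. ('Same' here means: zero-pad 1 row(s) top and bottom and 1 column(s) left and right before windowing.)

3 12 3
11 6 0
-5 6 11

Output[0,0]: The receptive field on the zero-padded input at this output position is [0 0 0 / 0 1 1 / 0 0 2]. Elementwise product with the kernel and sum: 0·-2 + 0·1 + 0·1 + 1·-1 + 1·2 + 0·1 + 0·-1 + 2·1.
Output[0,1]: The receptive field on the zero-padded input at this output position is [0 0 0 / 1 1 2 / 2 2 8]. Elementwise product with the kernel and sum: 0·-2 + 0·1 + 1·1 + 1·-1 + 2·2 + 2·1 + 2·-1 + 8·1.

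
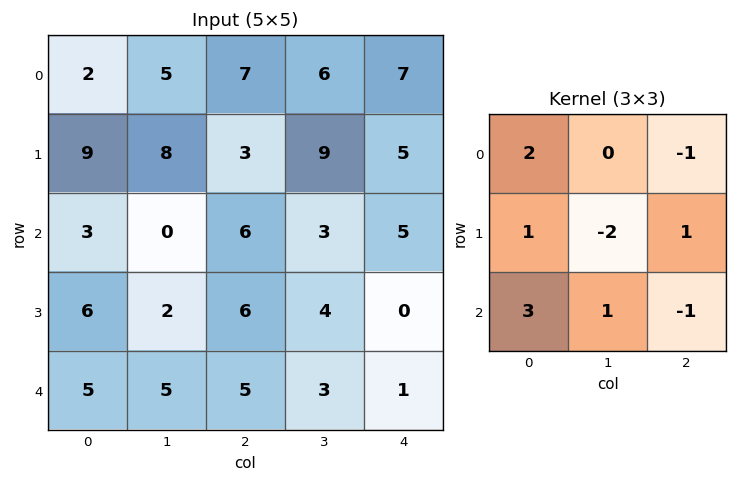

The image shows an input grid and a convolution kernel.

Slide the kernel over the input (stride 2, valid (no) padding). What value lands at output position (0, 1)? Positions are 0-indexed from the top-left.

The receptive field on the input at this output position is [7 6 7 / 3 9 5 / 6 3 5]. Elementwise product with the kernel and sum: 7·2 + 7·-1 + 3·1 + 9·-2 + 5·1 + 6·3 + 3·1 + 5·-1.

13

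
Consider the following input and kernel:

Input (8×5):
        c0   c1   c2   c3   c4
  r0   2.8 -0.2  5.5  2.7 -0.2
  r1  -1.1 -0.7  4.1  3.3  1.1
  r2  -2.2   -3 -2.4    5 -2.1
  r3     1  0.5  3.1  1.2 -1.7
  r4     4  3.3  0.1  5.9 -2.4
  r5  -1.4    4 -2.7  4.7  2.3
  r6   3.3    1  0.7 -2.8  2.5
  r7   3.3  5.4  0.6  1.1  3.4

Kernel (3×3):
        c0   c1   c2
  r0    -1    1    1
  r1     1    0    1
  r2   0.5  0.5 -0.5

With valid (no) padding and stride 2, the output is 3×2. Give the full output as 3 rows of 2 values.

4.1 4.55
4.5 10.9
-2.9 0.7

Output[0,0]: The receptive field on the input at this output position is [2.8 -0.2 5.5 / -1.1 -0.7 4.1 / -2.2 -3 -2.4]. Elementwise product with the kernel and sum: 2.8·-1 + -0.2·1 + 5.5·1 + -1.1·1 + 4.1·1 + -2.2·0.5 + -3·0.5 + -2.4·-0.5.
Output[0,1]: The receptive field on the input at this output position is [5.5 2.7 -0.2 / 4.1 3.3 1.1 / -2.4 5 -2.1]. Elementwise product with the kernel and sum: 5.5·-1 + 2.7·1 + -0.2·1 + 4.1·1 + 1.1·1 + -2.4·0.5 + 5·0.5 + -2.1·-0.5.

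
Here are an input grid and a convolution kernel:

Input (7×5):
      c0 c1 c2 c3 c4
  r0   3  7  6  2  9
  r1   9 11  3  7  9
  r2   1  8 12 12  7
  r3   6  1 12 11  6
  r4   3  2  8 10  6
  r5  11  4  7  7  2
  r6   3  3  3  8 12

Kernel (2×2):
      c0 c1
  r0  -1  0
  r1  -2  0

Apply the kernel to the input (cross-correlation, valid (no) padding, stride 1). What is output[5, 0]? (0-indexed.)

-17

The receptive field on the input at this output position is [11 4 / 3 3]. Elementwise product with the kernel and sum: 11·-1 + 3·-2.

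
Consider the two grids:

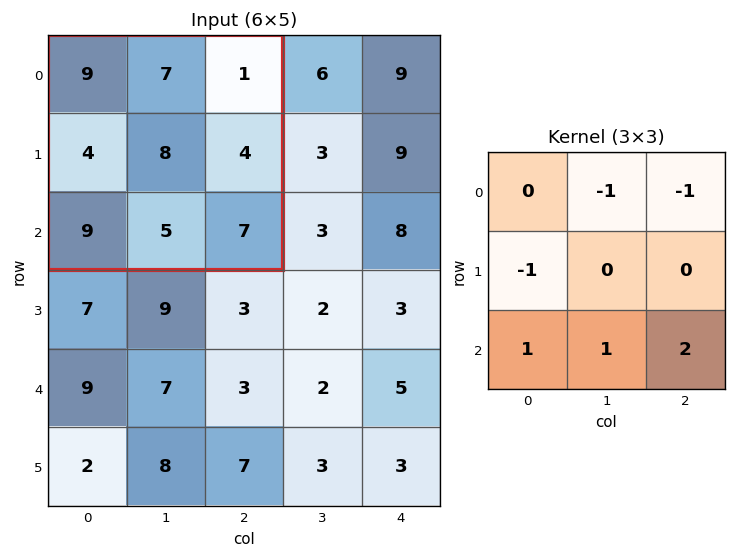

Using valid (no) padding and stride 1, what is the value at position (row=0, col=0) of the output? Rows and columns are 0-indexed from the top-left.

The receptive field on the input at this output position is [9 7 1 / 4 8 4 / 9 5 7]. Elementwise product with the kernel and sum: 7·-1 + 1·-1 + 4·-1 + 9·1 + 5·1 + 7·2.

16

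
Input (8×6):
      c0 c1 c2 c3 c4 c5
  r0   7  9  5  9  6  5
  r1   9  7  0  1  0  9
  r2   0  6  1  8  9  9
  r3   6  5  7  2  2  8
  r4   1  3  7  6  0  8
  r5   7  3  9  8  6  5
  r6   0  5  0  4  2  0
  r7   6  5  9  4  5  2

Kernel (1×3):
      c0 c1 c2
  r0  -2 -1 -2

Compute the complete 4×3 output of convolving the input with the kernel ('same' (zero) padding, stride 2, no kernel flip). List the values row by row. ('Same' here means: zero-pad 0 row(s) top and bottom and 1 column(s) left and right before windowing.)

Output[0,0]: The receptive field on the zero-padded input at this output position is [0 7 9]. Elementwise product with the kernel and sum: 0·-2 + 7·-1 + 9·-2.

-25 -41 -34
-12 -29 -43
-7 -25 -28
-10 -18 -10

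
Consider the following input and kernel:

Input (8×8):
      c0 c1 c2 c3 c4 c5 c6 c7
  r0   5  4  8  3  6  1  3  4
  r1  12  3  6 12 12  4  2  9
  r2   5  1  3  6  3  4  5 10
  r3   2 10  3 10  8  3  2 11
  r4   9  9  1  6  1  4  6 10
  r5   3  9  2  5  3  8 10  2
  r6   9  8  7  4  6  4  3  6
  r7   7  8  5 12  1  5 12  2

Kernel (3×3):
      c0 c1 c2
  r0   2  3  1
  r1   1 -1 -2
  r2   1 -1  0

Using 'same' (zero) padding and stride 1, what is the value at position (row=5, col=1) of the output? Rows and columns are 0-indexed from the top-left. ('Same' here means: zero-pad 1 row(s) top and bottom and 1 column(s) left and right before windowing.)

The receptive field on the zero-padded input at this output position is [9 9 1 / 3 9 2 / 9 8 7]. Elementwise product with the kernel and sum: 9·2 + 9·3 + 1·1 + 3·1 + 9·-1 + 2·-2 + 9·1 + 8·-1.

37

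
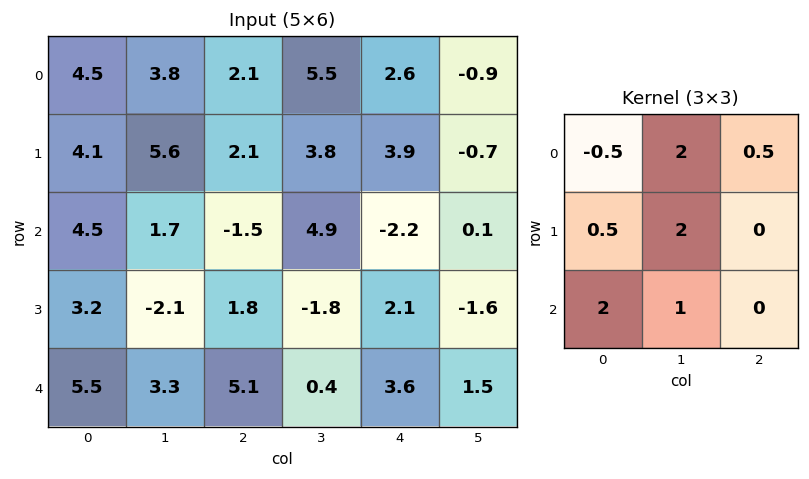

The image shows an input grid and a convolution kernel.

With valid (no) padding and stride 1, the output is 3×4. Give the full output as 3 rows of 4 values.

Output[0,0]: The receptive field on the input at this output position is [4.5 3.8 2.1 / 4.1 5.6 2.1 / 4.5 1.7 -1.5]. Elementwise product with the kernel and sum: 4.5·-0.5 + 3.8·2 + 2.1·0.5 + 4.1·0.5 + 5.6·2 + 4.5·2 + 1.7·1.

30.35 13.95 21.8 19.3
20.15 -1.25 19.35 2.1
12.1 12.85 17.35 0.9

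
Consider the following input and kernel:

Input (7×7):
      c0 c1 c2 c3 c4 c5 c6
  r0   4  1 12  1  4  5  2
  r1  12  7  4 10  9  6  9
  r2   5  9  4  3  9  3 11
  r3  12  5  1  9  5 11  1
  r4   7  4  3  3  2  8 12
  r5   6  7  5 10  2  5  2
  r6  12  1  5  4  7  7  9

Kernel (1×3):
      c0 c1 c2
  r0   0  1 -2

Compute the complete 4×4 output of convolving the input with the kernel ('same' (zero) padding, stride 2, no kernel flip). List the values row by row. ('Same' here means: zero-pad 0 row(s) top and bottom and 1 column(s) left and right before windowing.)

2 10 -6 2
-13 -2 3 11
-1 -3 -14 12
10 -3 -7 9

Output[0,0]: The receptive field on the zero-padded input at this output position is [0 4 1]. Elementwise product with the kernel and sum: 4·1 + 1·-2.
Output[0,1]: The receptive field on the zero-padded input at this output position is [1 12 1]. Elementwise product with the kernel and sum: 12·1 + 1·-2.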